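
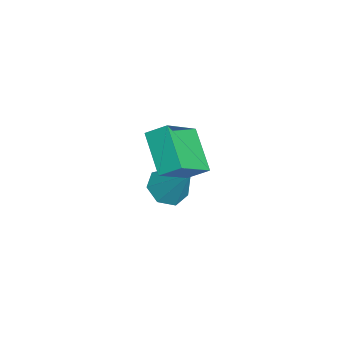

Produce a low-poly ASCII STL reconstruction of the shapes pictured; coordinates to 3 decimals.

solid 
facet normal -0.775 -0.221 0.592
outer loop
vertex 1.222 0.777 4.51
vertex -0.067 1.907 3.246
vertex 1.037 -0.049 3.959
endloop
endfacet
facet normal 0.605 -0.531 0.593
outer loop
vertex 2.587 0.393 2.774
vertex 1.222 0.777 4.51
vertex 1.037 -0.049 3.959
endloop
endfacet
facet normal -0.775 -0.221 0.592
outer loop
vertex 1.037 -0.049 3.959
vertex -0.067 1.907 3.246
vertex -0.252 1.081 2.695
endloop
endfacet
facet normal -0.183 -0.818 -0.545
outer loop
vertex -0.252 1.081 2.695
vertex 2.587 0.393 2.774
vertex 1.037 -0.049 3.959
endloop
endfacet
facet normal 0.183 0.818 0.545
outer loop
vertex 1.222 0.777 4.51
vertex 1.483 2.349 2.061
vertex -0.067 1.907 3.246
endloop
endfacet
facet normal 0.605 -0.531 0.593
outer loop
vertex 2.772 1.219 3.325
vertex 1.222 0.777 4.51
vertex 2.587 0.393 2.774
endloop
endfacet
facet normal 0.183 0.818 0.545
outer loop
vertex 2.772 1.219 3.325
vertex 1.483 2.349 2.061
vertex 1.222 0.777 4.51
endloop
endfacet
facet normal -0.605 0.531 -0.593
outer loop
vertex -0.067 1.907 3.246
vertex 1.483 2.349 2.061
vertex -0.252 1.081 2.695
endloop
endfacet
facet normal -0.183 -0.818 -0.545
outer loop
vertex 1.298 1.523 1.51
vertex 2.587 0.393 2.774
vertex -0.252 1.081 2.695
endloop
endfacet
facet normal -0.605 0.531 -0.593
outer loop
vertex -0.252 1.081 2.695
vertex 1.483 2.349 2.061
vertex 1.298 1.523 1.51
endloop
endfacet
facet normal 0.775 0.221 -0.592
outer loop
vertex 1.298 1.523 1.51
vertex 2.772 1.219 3.325
vertex 2.587 0.393 2.774
endloop
endfacet
facet normal 0.775 0.221 -0.592
outer loop
vertex 1.483 2.349 2.061
vertex 2.772 1.219 3.325
vertex 1.298 1.523 1.51
endloop
endfacet
facet normal -0.467 -0.422 -0.777
outer loop
vertex -0.674 1.19 -1.841
vertex -1.357 0.908 -1.277
vertex -1.289 1.705 -1.751
endloop
endfacet
facet normal 0.594 0.757 -0.271
outer loop
vertex -0.674 1.19 -1.841
vertex -1.289 1.705 -1.751
vertex -0.423 1.752 0.277
endloop
endfacet
facet normal -0.467 -0.422 -0.777
outer loop
vertex -1.289 1.705 -1.751
vertex -1.357 0.908 -1.277
vertex -1.955 1.62 -1.304
endloop
endfacet
facet normal -0.111 0.994 0.024
outer loop
vertex -1.289 1.705 -1.751
vertex -1.955 1.62 -1.304
vertex -0.423 1.752 0.277
endloop
endfacet
facet normal -0.467 -0.422 -0.777
outer loop
vertex -1.955 1.62 -1.304
vertex -1.357 0.908 -1.277
vertex -2.171 0.998 -0.836
endloop
endfacet
facet normal -0.597 0.604 0.528
outer loop
vertex -1.955 1.62 -1.304
vertex -2.171 0.998 -0.836
vertex -0.423 1.752 0.277
endloop
endfacet
facet normal -0.468 -0.422 -0.777
outer loop
vertex -2.171 0.998 -0.836
vertex -1.357 0.908 -1.277
vertex -1.774 0.309 -0.701
endloop
endfacet
facet normal -0.497 -0.118 0.860
outer loop
vertex -2.171 0.998 -0.836
vertex -1.774 0.309 -0.701
vertex -0.423 1.752 0.277
endloop
endfacet
facet normal -0.467 -0.422 -0.777
outer loop
vertex -1.774 0.309 -0.701
vertex -1.357 0.908 -1.277
vertex -1.063 0.071 -0.999
endloop
endfacet
facet normal 0.113 -0.628 0.770
outer loop
vertex -1.774 0.309 -0.701
vertex -1.063 0.071 -0.999
vertex -0.423 1.752 0.277
endloop
endfacet
facet normal -0.468 -0.422 -0.776
outer loop
vertex -1.063 0.071 -0.999
vertex -1.357 0.908 -1.277
vertex -0.574 0.463 -1.507
endloop
endfacet
facet normal 0.774 -0.542 0.326
outer loop
vertex -1.063 0.071 -0.999
vertex -0.574 0.463 -1.507
vertex -0.423 1.752 0.277
endloop
endfacet
facet normal -0.468 -0.421 -0.777
outer loop
vertex -0.574 0.463 -1.507
vertex -1.357 0.908 -1.277
vertex -0.674 1.19 -1.841
endloop
endfacet
facet normal 0.988 0.073 -0.136
outer loop
vertex -0.574 0.463 -1.507
vertex -0.674 1.19 -1.841
vertex -0.423 1.752 0.277
endloop
endfacet

endsolid


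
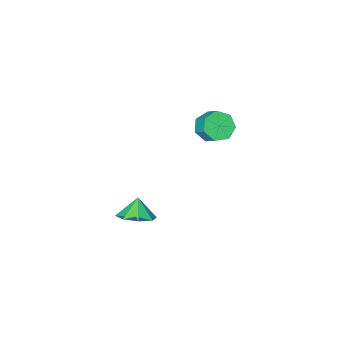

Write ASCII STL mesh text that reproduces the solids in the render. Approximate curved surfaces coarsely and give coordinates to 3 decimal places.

solid 
facet normal -0.089 -0.769 -0.633
outer loop
vertex -2.59 0.621 2.001
vertex -3.141 1.158 1.426
vertex -2.186 1.056 1.416
endloop
endfacet
facet normal 0.870 -0.369 0.327
outer loop
vertex -2.59 0.621 2.001
vertex -2.186 1.056 1.416
vertex -2.488 1.506 2.729
endloop
endfacet
facet normal 0.870 -0.369 0.327
outer loop
vertex -2.488 1.506 2.729
vertex -2.186 1.056 1.416
vertex -2.084 1.941 2.144
endloop
endfacet
facet normal 0.088 0.769 0.633
outer loop
vertex -2.488 1.506 2.729
vertex -2.084 1.941 2.144
vertex -3.039 2.042 2.154
endloop
endfacet
facet normal -0.089 -0.769 -0.633
outer loop
vertex -2.186 1.056 1.416
vertex -3.141 1.158 1.426
vertex -2.502 1.567 0.839
endloop
endfacet
facet normal 0.921 0.179 -0.346
outer loop
vertex -2.186 1.056 1.416
vertex -2.502 1.567 0.839
vertex -2.084 1.941 2.144
endloop
endfacet
facet normal 0.921 0.178 -0.346
outer loop
vertex -2.084 1.941 2.144
vertex -2.502 1.567 0.839
vertex -2.4 2.452 1.566
endloop
endfacet
facet normal 0.088 0.770 0.632
outer loop
vertex -2.084 1.941 2.144
vertex -2.4 2.452 1.566
vertex -3.039 2.042 2.154
endloop
endfacet
facet normal -0.089 -0.769 -0.633
outer loop
vertex -2.502 1.567 0.839
vertex -3.141 1.158 1.426
vertex -3.298 1.77 0.704
endloop
endfacet
facet normal 0.279 0.590 -0.758
outer loop
vertex -2.502 1.567 0.839
vertex -3.298 1.77 0.704
vertex -2.4 2.452 1.566
endloop
endfacet
facet normal 0.279 0.590 -0.758
outer loop
vertex -2.4 2.452 1.566
vertex -3.298 1.77 0.704
vertex -3.196 2.655 1.431
endloop
endfacet
facet normal 0.089 0.769 0.633
outer loop
vertex -2.4 2.452 1.566
vertex -3.196 2.655 1.431
vertex -3.039 2.042 2.154
endloop
endfacet
facet normal -0.089 -0.769 -0.633
outer loop
vertex -3.298 1.77 0.704
vertex -3.141 1.158 1.426
vertex -3.976 1.512 1.113
endloop
endfacet
facet normal -0.574 0.558 -0.599
outer loop
vertex -3.298 1.77 0.704
vertex -3.976 1.512 1.113
vertex -3.196 2.655 1.431
endloop
endfacet
facet normal -0.574 0.558 -0.598
outer loop
vertex -3.196 2.655 1.431
vertex -3.976 1.512 1.113
vertex -3.874 2.396 1.84
endloop
endfacet
facet normal 0.088 0.769 0.633
outer loop
vertex -3.196 2.655 1.431
vertex -3.874 2.396 1.84
vertex -3.039 2.042 2.154
endloop
endfacet
facet normal -0.089 -0.769 -0.633
outer loop
vertex -3.976 1.512 1.113
vertex -3.141 1.158 1.426
vertex -4.026 0.987 1.758
endloop
endfacet
facet normal -0.994 0.107 0.010
outer loop
vertex -3.976 1.512 1.113
vertex -4.026 0.987 1.758
vertex -3.874 2.396 1.84
endloop
endfacet
facet normal -0.994 0.107 0.010
outer loop
vertex -3.874 2.396 1.84
vertex -4.026 0.987 1.758
vertex -3.924 1.872 2.485
endloop
endfacet
facet normal 0.089 0.770 0.632
outer loop
vertex -3.874 2.396 1.84
vertex -3.924 1.872 2.485
vertex -3.039 2.042 2.154
endloop
endfacet
facet normal -0.089 -0.769 -0.633
outer loop
vertex -4.026 0.987 1.758
vertex -3.141 1.158 1.426
vertex -3.409 0.591 2.153
endloop
endfacet
facet normal -0.666 -0.426 0.612
outer loop
vertex -4.026 0.987 1.758
vertex -3.409 0.591 2.153
vertex -3.924 1.872 2.485
endloop
endfacet
facet normal -0.667 -0.426 0.611
outer loop
vertex -3.924 1.872 2.485
vertex -3.409 0.591 2.153
vertex -3.307 1.475 2.881
endloop
endfacet
facet normal 0.089 0.769 0.633
outer loop
vertex -3.924 1.872 2.485
vertex -3.307 1.475 2.881
vertex -3.039 2.042 2.154
endloop
endfacet
facet normal -0.089 -0.769 -0.633
outer loop
vertex -3.409 0.591 2.153
vertex -3.141 1.158 1.426
vertex -2.59 0.621 2.001
endloop
endfacet
facet normal 0.163 -0.638 0.752
outer loop
vertex -3.409 0.591 2.153
vertex -2.59 0.621 2.001
vertex -3.307 1.475 2.881
endloop
endfacet
facet normal 0.164 -0.638 0.753
outer loop
vertex -3.307 1.475 2.881
vertex -2.59 0.621 2.001
vertex -2.488 1.506 2.729
endloop
endfacet
facet normal 0.088 0.769 0.633
outer loop
vertex -3.307 1.475 2.881
vertex -2.488 1.506 2.729
vertex -3.039 2.042 2.154
endloop
endfacet
facet normal 0.377 0.338 -0.863
outer loop
vertex 4.614 3.836 0.129
vertex 3.68 3.667 -0.345
vertex 4.124 4.482 0.168
endloop
endfacet
facet normal 0.297 0.169 0.940
outer loop
vertex 4.614 3.836 0.129
vertex 4.124 4.482 0.168
vertex 3.24 3.273 0.665
endloop
endfacet
facet normal 0.378 0.337 -0.862
outer loop
vertex 4.124 4.482 0.168
vertex 3.68 3.667 -0.345
vertex 3.375 4.651 -0.094
endloop
endfacet
facet normal -0.188 0.488 0.852
outer loop
vertex 4.124 4.482 0.168
vertex 3.375 4.651 -0.094
vertex 3.24 3.273 0.665
endloop
endfacet
facet normal 0.377 0.337 -0.863
outer loop
vertex 3.375 4.651 -0.094
vertex 3.68 3.667 -0.345
vertex 2.805 4.243 -0.502
endloop
endfacet
facet normal -0.705 0.394 0.590
outer loop
vertex 3.375 4.651 -0.094
vertex 2.805 4.243 -0.502
vertex 3.24 3.273 0.665
endloop
endfacet
facet normal 0.377 0.337 -0.863
outer loop
vertex 2.805 4.243 -0.502
vertex 3.68 3.667 -0.345
vertex 2.747 3.498 -0.818
endloop
endfacet
facet normal -0.950 -0.056 0.307
outer loop
vertex 2.805 4.243 -0.502
vertex 2.747 3.498 -0.818
vertex 3.24 3.273 0.665
endloop
endfacet
facet normal 0.376 0.337 -0.863
outer loop
vertex 2.747 3.498 -0.818
vertex 3.68 3.667 -0.345
vertex 3.236 2.852 -0.857
endloop
endfacet
facet normal -0.781 -0.601 0.168
outer loop
vertex 2.747 3.498 -0.818
vertex 3.236 2.852 -0.857
vertex 3.24 3.273 0.665
endloop
endfacet
facet normal 0.376 0.337 -0.863
outer loop
vertex 3.236 2.852 -0.857
vertex 3.68 3.667 -0.345
vertex 3.986 2.684 -0.596
endloop
endfacet
facet normal -0.295 -0.921 0.255
outer loop
vertex 3.236 2.852 -0.857
vertex 3.986 2.684 -0.596
vertex 3.24 3.273 0.665
endloop
endfacet
facet normal 0.377 0.338 -0.863
outer loop
vertex 3.986 2.684 -0.596
vertex 3.68 3.667 -0.345
vertex 4.556 3.091 -0.188
endloop
endfacet
facet normal 0.221 -0.827 0.517
outer loop
vertex 3.986 2.684 -0.596
vertex 4.556 3.091 -0.188
vertex 3.24 3.273 0.665
endloop
endfacet
facet normal 0.377 0.338 -0.863
outer loop
vertex 4.556 3.091 -0.188
vertex 3.68 3.667 -0.345
vertex 4.614 3.836 0.129
endloop
endfacet
facet normal 0.467 -0.377 0.800
outer loop
vertex 4.556 3.091 -0.188
vertex 4.614 3.836 0.129
vertex 3.24 3.273 0.665
endloop
endfacet

endsolid


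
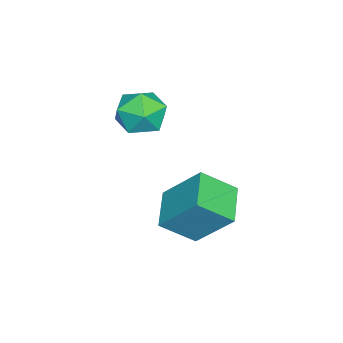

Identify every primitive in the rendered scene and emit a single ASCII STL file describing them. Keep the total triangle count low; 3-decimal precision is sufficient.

solid 
facet normal -0.689 0.698 0.194
outer loop
vertex -3.872 2.165 3.46
vertex -4.053 1.793 4.156
vertex -3.479 2.364 4.139
endloop
endfacet
facet normal -0.154 0.969 -0.195
outer loop
vertex -3.872 2.165 3.46
vertex -3.479 2.364 4.139
vertex -3.072 2.289 3.443
endloop
endfacet
facet normal -0.109 0.591 -0.799
outer loop
vertex -3.872 2.165 3.46
vertex -3.072 2.289 3.443
vertex -3.394 1.672 3.03
endloop
endfacet
facet normal -0.614 0.089 -0.785
outer loop
vertex -3.872 2.165 3.46
vertex -3.394 1.672 3.03
vertex -4.001 1.366 3.47
endloop
endfacet
facet normal -0.973 0.155 -0.170
outer loop
vertex -3.872 2.165 3.46
vertex -4.001 1.366 3.47
vertex -4.053 1.793 4.156
endloop
endfacet
facet normal 0.452 0.876 0.170
outer loop
vertex -3.072 2.289 3.443
vertex -3.479 2.364 4.139
vertex -2.759 1.994 4.13
endloop
endfacet
facet normal -0.413 0.439 0.798
outer loop
vertex -3.479 2.364 4.139
vertex -4.053 1.793 4.156
vertex -3.366 1.688 4.57
endloop
endfacet
facet normal -0.873 -0.441 0.208
outer loop
vertex -4.053 1.793 4.156
vertex -4.001 1.366 3.47
vertex -3.688 1.071 4.157
endloop
endfacet
facet normal -0.292 -0.548 -0.784
outer loop
vertex -4.001 1.366 3.47
vertex -3.394 1.672 3.03
vertex -3.281 0.996 3.461
endloop
endfacet
facet normal 0.527 0.265 -0.807
outer loop
vertex -3.394 1.672 3.03
vertex -3.072 2.289 3.443
vertex -2.707 1.567 3.444
endloop
endfacet
facet normal 0.614 -0.089 0.785
outer loop
vertex -2.888 1.195 4.14
vertex -2.759 1.994 4.13
vertex -3.366 1.688 4.57
endloop
endfacet
facet normal 0.109 -0.591 0.799
outer loop
vertex -2.888 1.195 4.14
vertex -3.366 1.688 4.57
vertex -3.688 1.071 4.157
endloop
endfacet
facet normal 0.154 -0.969 0.195
outer loop
vertex -2.888 1.195 4.14
vertex -3.688 1.071 4.157
vertex -3.281 0.996 3.461
endloop
endfacet
facet normal 0.689 -0.698 -0.194
outer loop
vertex -2.888 1.195 4.14
vertex -3.281 0.996 3.461
vertex -2.707 1.567 3.444
endloop
endfacet
facet normal 0.973 -0.155 0.170
outer loop
vertex -2.888 1.195 4.14
vertex -2.707 1.567 3.444
vertex -2.759 1.994 4.13
endloop
endfacet
facet normal 0.292 0.548 0.784
outer loop
vertex -3.366 1.688 4.57
vertex -2.759 1.994 4.13
vertex -3.479 2.364 4.139
endloop
endfacet
facet normal -0.527 -0.265 0.807
outer loop
vertex -3.688 1.071 4.157
vertex -3.366 1.688 4.57
vertex -4.053 1.793 4.156
endloop
endfacet
facet normal -0.452 -0.876 -0.170
outer loop
vertex -3.281 0.996 3.461
vertex -3.688 1.071 4.157
vertex -4.001 1.366 3.47
endloop
endfacet
facet normal 0.413 -0.439 -0.798
outer loop
vertex -2.707 1.567 3.444
vertex -3.281 0.996 3.461
vertex -3.394 1.672 3.03
endloop
endfacet
facet normal 0.873 0.441 -0.208
outer loop
vertex -2.759 1.994 4.13
vertex -2.707 1.567 3.444
vertex -3.072 2.289 3.443
endloop
endfacet
facet normal -0.938 -0.212 0.274
outer loop
vertex -2.645 2.525 1.302
vertex -2.539 3.592 2.49
vertex -3.064 3.404 0.55
endloop
endfacet
facet normal -0.066 -0.667 -0.743
outer loop
vertex -1.901 3.668 0.21
vertex -2.645 2.525 1.302
vertex -3.064 3.404 0.55
endloop
endfacet
facet normal -0.938 -0.212 0.274
outer loop
vertex -3.064 3.404 0.55
vertex -2.539 3.592 2.49
vertex -2.958 4.471 1.738
endloop
endfacet
facet normal -0.341 0.714 -0.611
outer loop
vertex -2.958 4.471 1.738
vertex -1.901 3.668 0.21
vertex -3.064 3.404 0.55
endloop
endfacet
facet normal 0.341 -0.714 0.611
outer loop
vertex -2.645 2.525 1.302
vertex -1.376 3.856 2.15
vertex -2.539 3.592 2.49
endloop
endfacet
facet normal -0.066 -0.667 -0.743
outer loop
vertex -1.482 2.789 0.962
vertex -2.645 2.525 1.302
vertex -1.901 3.668 0.21
endloop
endfacet
facet normal 0.341 -0.714 0.611
outer loop
vertex -1.482 2.789 0.962
vertex -1.376 3.856 2.15
vertex -2.645 2.525 1.302
endloop
endfacet
facet normal 0.066 0.667 0.743
outer loop
vertex -2.539 3.592 2.49
vertex -1.376 3.856 2.15
vertex -2.958 4.471 1.738
endloop
endfacet
facet normal -0.341 0.714 -0.611
outer loop
vertex -1.795 4.735 1.398
vertex -1.901 3.668 0.21
vertex -2.958 4.471 1.738
endloop
endfacet
facet normal 0.066 0.667 0.743
outer loop
vertex -2.958 4.471 1.738
vertex -1.376 3.856 2.15
vertex -1.795 4.735 1.398
endloop
endfacet
facet normal 0.938 0.212 -0.274
outer loop
vertex -1.795 4.735 1.398
vertex -1.482 2.789 0.962
vertex -1.901 3.668 0.21
endloop
endfacet
facet normal 0.938 0.212 -0.274
outer loop
vertex -1.376 3.856 2.15
vertex -1.482 2.789 0.962
vertex -1.795 4.735 1.398
endloop
endfacet

endsolid


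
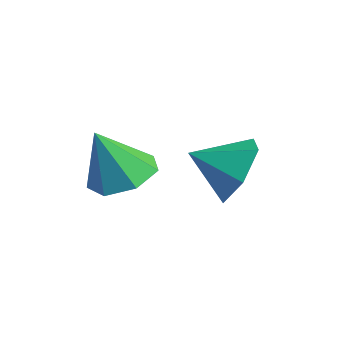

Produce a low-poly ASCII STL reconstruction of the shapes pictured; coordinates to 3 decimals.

solid 
facet normal 0.007 0.421 -0.907
outer loop
vertex -1.896 -1.952 2.431
vertex -2.495 -2.572 2.139
vertex -2.657 -1.759 2.515
endloop
endfacet
facet normal 0.235 0.588 0.774
outer loop
vertex -1.896 -1.952 2.431
vertex -2.657 -1.759 2.515
vertex -2.505 -3.248 3.601
endloop
endfacet
facet normal 0.007 0.421 -0.907
outer loop
vertex -2.657 -1.759 2.515
vertex -2.495 -2.572 2.139
vertex -3.296 -2.178 2.316
endloop
endfacet
facet normal -0.527 0.465 0.712
outer loop
vertex -2.657 -1.759 2.515
vertex -3.296 -2.178 2.316
vertex -2.505 -3.248 3.601
endloop
endfacet
facet normal 0.006 0.420 -0.907
outer loop
vertex -3.296 -2.178 2.316
vertex -2.495 -2.572 2.139
vertex -3.331 -2.894 1.984
endloop
endfacet
facet normal -0.893 -0.152 0.423
outer loop
vertex -3.296 -2.178 2.316
vertex -3.331 -2.894 1.984
vertex -2.505 -3.248 3.601
endloop
endfacet
facet normal 0.007 0.419 -0.908
outer loop
vertex -3.331 -2.894 1.984
vertex -2.495 -2.572 2.139
vertex -2.737 -3.367 1.77
endloop
endfacet
facet normal -0.590 -0.798 0.127
outer loop
vertex -3.331 -2.894 1.984
vertex -2.737 -3.367 1.77
vertex -2.505 -3.248 3.601
endloop
endfacet
facet normal 0.006 0.419 -0.908
outer loop
vertex -2.737 -3.367 1.77
vertex -2.495 -2.572 2.139
vertex -1.96 -3.242 1.833
endloop
endfacet
facet normal 0.155 -0.987 0.044
outer loop
vertex -2.737 -3.367 1.77
vertex -1.96 -3.242 1.833
vertex -2.505 -3.248 3.601
endloop
endfacet
facet normal 0.008 0.420 -0.907
outer loop
vertex -1.96 -3.242 1.833
vertex -2.495 -2.572 2.139
vertex -1.586 -2.612 2.128
endloop
endfacet
facet normal 0.782 -0.576 0.239
outer loop
vertex -1.96 -3.242 1.833
vertex -1.586 -2.612 2.128
vertex -2.505 -3.248 3.601
endloop
endfacet
facet normal 0.008 0.420 -0.907
outer loop
vertex -1.586 -2.612 2.128
vertex -2.495 -2.572 2.139
vertex -1.896 -1.952 2.431
endloop
endfacet
facet normal 0.817 0.125 0.563
outer loop
vertex -1.586 -2.612 2.128
vertex -1.896 -1.952 2.431
vertex -2.505 -3.248 3.601
endloop
endfacet
facet normal 0.343 0.826 -0.447
outer loop
vertex -0.101 -1.169 2.073
vertex -0.527 -0.608 2.783
vertex 0.411 -0.934 2.9
endloop
endfacet
facet normal 0.449 -0.893 -0.024
outer loop
vertex -0.101 -1.169 2.073
vertex 0.411 -0.934 2.9
vertex -0.953 -1.632 3.337
endloop
endfacet
facet normal 0.343 0.826 -0.447
outer loop
vertex 0.411 -0.934 2.9
vertex -0.527 -0.608 2.783
vertex -0.015 -0.373 3.61
endloop
endfacet
facet normal 0.490 -0.517 0.702
outer loop
vertex 0.411 -0.934 2.9
vertex -0.015 -0.373 3.61
vertex -0.953 -1.632 3.337
endloop
endfacet
facet normal 0.343 0.826 -0.447
outer loop
vertex -0.015 -0.373 3.61
vertex -0.527 -0.608 2.783
vertex -0.953 -0.047 3.493
endloop
endfacet
facet normal -0.156 -0.097 0.983
outer loop
vertex -0.015 -0.373 3.61
vertex -0.953 -0.047 3.493
vertex -0.953 -1.632 3.337
endloop
endfacet
facet normal 0.344 0.826 -0.447
outer loop
vertex -0.953 -0.047 3.493
vertex -0.527 -0.608 2.783
vertex -1.465 -0.281 2.666
endloop
endfacet
facet normal -0.842 -0.053 0.536
outer loop
vertex -0.953 -0.047 3.493
vertex -1.465 -0.281 2.666
vertex -0.953 -1.632 3.337
endloop
endfacet
facet normal 0.344 0.826 -0.447
outer loop
vertex -1.465 -0.281 2.666
vertex -0.527 -0.608 2.783
vertex -1.039 -0.842 1.956
endloop
endfacet
facet normal -0.883 -0.429 -0.191
outer loop
vertex -1.465 -0.281 2.666
vertex -1.039 -0.842 1.956
vertex -0.953 -1.632 3.337
endloop
endfacet
facet normal 0.344 0.826 -0.447
outer loop
vertex -1.039 -0.842 1.956
vertex -0.527 -0.608 2.783
vertex -0.101 -1.169 2.073
endloop
endfacet
facet normal -0.237 -0.849 -0.471
outer loop
vertex -1.039 -0.842 1.956
vertex -0.101 -1.169 2.073
vertex -0.953 -1.632 3.337
endloop
endfacet

endsolid


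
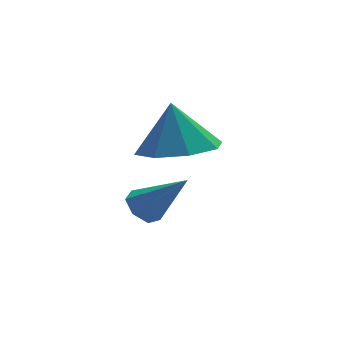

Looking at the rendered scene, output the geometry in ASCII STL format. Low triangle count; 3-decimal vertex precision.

solid 
facet normal 0.049 -0.288 -0.956
outer loop
vertex -0.477 2.346 -0.383
vertex -1.555 2.366 -0.444
vertex -0.767 3.083 -0.62
endloop
endfacet
facet normal 0.735 0.452 0.505
outer loop
vertex -0.477 2.346 -0.383
vertex -0.767 3.083 -0.62
vertex -1.625 2.774 0.904
endloop
endfacet
facet normal 0.049 -0.288 -0.956
outer loop
vertex -0.767 3.083 -0.62
vertex -1.555 2.366 -0.444
vertex -1.518 3.4 -0.754
endloop
endfacet
facet normal 0.310 0.883 0.353
outer loop
vertex -0.767 3.083 -0.62
vertex -1.518 3.4 -0.754
vertex -1.625 2.774 0.904
endloop
endfacet
facet normal 0.049 -0.288 -0.956
outer loop
vertex -1.518 3.4 -0.754
vertex -1.555 2.366 -0.444
vertex -2.291 3.112 -0.707
endloop
endfacet
facet normal -0.314 0.895 0.318
outer loop
vertex -1.518 3.4 -0.754
vertex -2.291 3.112 -0.707
vertex -1.625 2.774 0.904
endloop
endfacet
facet normal 0.049 -0.288 -0.956
outer loop
vertex -2.291 3.112 -0.707
vertex -1.555 2.366 -0.444
vertex -2.633 2.387 -0.506
endloop
endfacet
facet normal -0.771 0.480 0.419
outer loop
vertex -2.291 3.112 -0.707
vertex -2.633 2.387 -0.506
vertex -1.625 2.774 0.904
endloop
endfacet
facet normal 0.049 -0.289 -0.956
outer loop
vertex -2.633 2.387 -0.506
vertex -1.555 2.366 -0.444
vertex -2.344 1.65 -0.268
endloop
endfacet
facet normal -0.792 -0.117 0.599
outer loop
vertex -2.633 2.387 -0.506
vertex -2.344 1.65 -0.268
vertex -1.625 2.774 0.904
endloop
endfacet
facet normal 0.049 -0.289 -0.956
outer loop
vertex -2.344 1.65 -0.268
vertex -1.555 2.366 -0.444
vertex -1.593 1.333 -0.134
endloop
endfacet
facet normal -0.366 -0.549 0.751
outer loop
vertex -2.344 1.65 -0.268
vertex -1.593 1.333 -0.134
vertex -1.625 2.774 0.904
endloop
endfacet
facet normal 0.049 -0.289 -0.956
outer loop
vertex -1.593 1.333 -0.134
vertex -1.555 2.366 -0.444
vertex -0.82 1.621 -0.181
endloop
endfacet
facet normal 0.257 -0.561 0.787
outer loop
vertex -1.593 1.333 -0.134
vertex -0.82 1.621 -0.181
vertex -1.625 2.774 0.904
endloop
endfacet
facet normal 0.049 -0.289 -0.956
outer loop
vertex -0.82 1.621 -0.181
vertex -1.555 2.366 -0.444
vertex -0.477 2.346 -0.383
endloop
endfacet
facet normal 0.713 -0.147 0.685
outer loop
vertex -0.82 1.621 -0.181
vertex -0.477 2.346 -0.383
vertex -1.625 2.774 0.904
endloop
endfacet
facet normal -0.568 0.407 -0.715
outer loop
vertex -1.801 3.2 -2.92
vertex -2.27 2.949 -2.69
vertex -2.045 3.471 -2.572
endloop
endfacet
facet normal 0.808 0.578 0.116
outer loop
vertex -1.801 3.2 -2.92
vertex -2.045 3.471 -2.572
vertex -1.35 2.291 -1.53
endloop
endfacet
facet normal -0.568 0.407 -0.715
outer loop
vertex -2.045 3.471 -2.572
vertex -2.27 2.949 -2.69
vertex -2.459 3.348 -2.313
endloop
endfacet
facet normal 0.207 0.713 0.670
outer loop
vertex -2.045 3.471 -2.572
vertex -2.459 3.348 -2.313
vertex -1.35 2.291 -1.53
endloop
endfacet
facet normal -0.569 0.406 -0.715
outer loop
vertex -2.459 3.348 -2.313
vertex -2.27 2.949 -2.69
vertex -2.73 2.926 -2.337
endloop
endfacet
facet normal -0.416 0.217 0.883
outer loop
vertex -2.459 3.348 -2.313
vertex -2.73 2.926 -2.337
vertex -1.35 2.291 -1.53
endloop
endfacet
facet normal -0.569 0.408 -0.714
outer loop
vertex -2.73 2.926 -2.337
vertex -2.27 2.949 -2.69
vertex -2.656 2.521 -2.627
endloop
endfacet
facet normal -0.596 -0.537 0.597
outer loop
vertex -2.73 2.926 -2.337
vertex -2.656 2.521 -2.627
vertex -1.35 2.291 -1.53
endloop
endfacet
facet normal -0.568 0.407 -0.716
outer loop
vertex -2.656 2.521 -2.627
vertex -2.27 2.949 -2.69
vertex -2.291 2.439 -2.963
endloop
endfacet
facet normal -0.195 -0.980 0.027
outer loop
vertex -2.656 2.521 -2.627
vertex -2.291 2.439 -2.963
vertex -1.35 2.291 -1.53
endloop
endfacet
facet normal -0.568 0.406 -0.716
outer loop
vertex -2.291 2.439 -2.963
vertex -2.27 2.949 -2.69
vertex -1.91 2.741 -3.094
endloop
endfacet
facet normal 0.482 -0.781 -0.397
outer loop
vertex -2.291 2.439 -2.963
vertex -1.91 2.741 -3.094
vertex -1.35 2.291 -1.53
endloop
endfacet
facet normal -0.568 0.406 -0.716
outer loop
vertex -1.91 2.741 -3.094
vertex -2.27 2.949 -2.69
vertex -1.801 3.2 -2.92
endloop
endfacet
facet normal 0.930 -0.085 -0.358
outer loop
vertex -1.91 2.741 -3.094
vertex -1.801 3.2 -2.92
vertex -1.35 2.291 -1.53
endloop
endfacet

endsolid


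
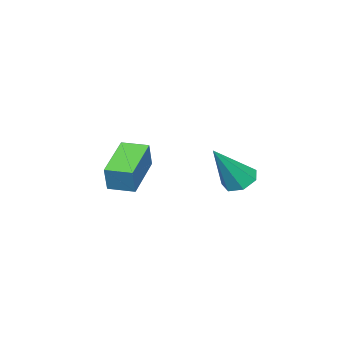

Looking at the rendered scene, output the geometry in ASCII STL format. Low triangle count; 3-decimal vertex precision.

solid 
facet normal -0.898 -0.284 0.336
outer loop
vertex -4.087 -2.197 0.831
vertex -4.337 -1.426 0.815
vertex -4.36 -2.302 0.012
endloop
endfacet
facet normal 0.307 -0.951 0.020
outer loop
vertex -3.003 -1.874 -0.495
vertex -4.087 -2.197 0.831
vertex -4.36 -2.302 0.012
endloop
endfacet
facet normal -0.899 -0.283 0.335
outer loop
vertex -4.36 -2.302 0.012
vertex -4.337 -1.426 0.815
vertex -4.609 -1.532 -0.005
endloop
endfacet
facet normal -0.313 -0.122 -0.942
outer loop
vertex -4.609 -1.532 -0.005
vertex -3.003 -1.874 -0.495
vertex -4.36 -2.302 0.012
endloop
endfacet
facet normal 0.314 0.121 0.942
outer loop
vertex -4.087 -2.197 0.831
vertex -2.98 -0.998 0.308
vertex -4.337 -1.426 0.815
endloop
endfacet
facet normal 0.309 -0.951 0.021
outer loop
vertex -2.731 -1.768 0.325
vertex -4.087 -2.197 0.831
vertex -3.003 -1.874 -0.495
endloop
endfacet
facet normal 0.313 0.122 0.942
outer loop
vertex -2.731 -1.768 0.325
vertex -2.98 -0.998 0.308
vertex -4.087 -2.197 0.831
endloop
endfacet
facet normal -0.308 0.951 -0.021
outer loop
vertex -4.337 -1.426 0.815
vertex -2.98 -0.998 0.308
vertex -4.609 -1.532 -0.005
endloop
endfacet
facet normal -0.313 -0.121 -0.942
outer loop
vertex -3.253 -1.103 -0.511
vertex -3.003 -1.874 -0.495
vertex -4.609 -1.532 -0.005
endloop
endfacet
facet normal -0.308 0.951 -0.019
outer loop
vertex -4.609 -1.532 -0.005
vertex -2.98 -0.998 0.308
vertex -3.253 -1.103 -0.511
endloop
endfacet
facet normal 0.898 0.284 -0.335
outer loop
vertex -3.253 -1.103 -0.511
vertex -2.731 -1.768 0.325
vertex -3.003 -1.874 -0.495
endloop
endfacet
facet normal 0.898 0.283 -0.336
outer loop
vertex -2.98 -0.998 0.308
vertex -2.731 -1.768 0.325
vertex -3.253 -1.103 -0.511
endloop
endfacet
facet normal -0.543 0.197 -0.817
outer loop
vertex -3.787 2.02 0.151
vertex -4.158 1.661 0.311
vertex -4.132 2.189 0.421
endloop
endfacet
facet normal 0.551 0.811 0.197
outer loop
vertex -3.787 2.02 0.151
vertex -4.132 2.189 0.421
vertex -3.322 1.359 1.569
endloop
endfacet
facet normal -0.542 0.197 -0.817
outer loop
vertex -4.132 2.189 0.421
vertex -4.158 1.661 0.311
vertex -4.495 1.961 0.607
endloop
endfacet
facet normal -0.142 0.752 0.644
outer loop
vertex -4.132 2.189 0.421
vertex -4.495 1.961 0.607
vertex -3.322 1.359 1.569
endloop
endfacet
facet normal -0.543 0.196 -0.817
outer loop
vertex -4.495 1.961 0.607
vertex -4.158 1.661 0.311
vertex -4.605 1.506 0.571
endloop
endfacet
facet normal -0.606 0.084 0.791
outer loop
vertex -4.495 1.961 0.607
vertex -4.605 1.506 0.571
vertex -3.322 1.359 1.569
endloop
endfacet
facet normal -0.543 0.196 -0.816
outer loop
vertex -4.605 1.506 0.571
vertex -4.158 1.661 0.311
vertex -4.378 1.169 0.339
endloop
endfacet
facet normal -0.490 -0.694 0.528
outer loop
vertex -4.605 1.506 0.571
vertex -4.378 1.169 0.339
vertex -3.322 1.359 1.569
endloop
endfacet
facet normal -0.542 0.196 -0.817
outer loop
vertex -4.378 1.169 0.339
vertex -4.158 1.661 0.311
vertex -3.985 1.202 0.086
endloop
endfacet
facet normal 0.117 -0.992 0.053
outer loop
vertex -4.378 1.169 0.339
vertex -3.985 1.202 0.086
vertex -3.322 1.359 1.569
endloop
endfacet
facet normal -0.543 0.196 -0.817
outer loop
vertex -3.985 1.202 0.086
vertex -4.158 1.661 0.311
vertex -3.722 1.581 0.002
endloop
endfacet
facet normal 0.759 -0.588 -0.277
outer loop
vertex -3.985 1.202 0.086
vertex -3.722 1.581 0.002
vertex -3.322 1.359 1.569
endloop
endfacet
facet normal -0.543 0.197 -0.817
outer loop
vertex -3.722 1.581 0.002
vertex -4.158 1.661 0.311
vertex -3.787 2.02 0.151
endloop
endfacet
facet normal 0.953 0.214 -0.213
outer loop
vertex -3.722 1.581 0.002
vertex -3.787 2.02 0.151
vertex -3.322 1.359 1.569
endloop
endfacet

endsolid


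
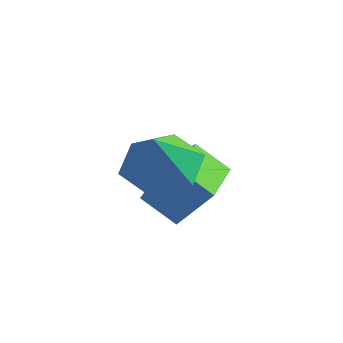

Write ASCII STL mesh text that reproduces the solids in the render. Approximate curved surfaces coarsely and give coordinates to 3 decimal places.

solid 
facet normal -0.211 0.483 -0.850
outer loop
vertex 4.555 1.965 -0.102
vertex 3.627 2.078 0.192
vertex 4.298 2.758 0.412
endloop
endfacet
facet normal 0.910 0.027 0.413
outer loop
vertex 4.555 1.965 -0.102
vertex 4.298 2.758 0.412
vertex 3.913 1.422 1.348
endloop
endfacet
facet normal -0.211 0.483 -0.850
outer loop
vertex 4.298 2.758 0.412
vertex 3.627 2.078 0.192
vertex 3.37 2.872 0.707
endloop
endfacet
facet normal 0.319 0.481 0.817
outer loop
vertex 4.298 2.758 0.412
vertex 3.37 2.872 0.707
vertex 3.913 1.422 1.348
endloop
endfacet
facet normal -0.210 0.483 -0.850
outer loop
vertex 3.37 2.872 0.707
vertex 3.627 2.078 0.192
vertex 2.699 2.192 0.486
endloop
endfacet
facet normal -0.481 0.197 0.854
outer loop
vertex 3.37 2.872 0.707
vertex 2.699 2.192 0.486
vertex 3.913 1.422 1.348
endloop
endfacet
facet normal -0.210 0.483 -0.850
outer loop
vertex 2.699 2.192 0.486
vertex 3.627 2.078 0.192
vertex 2.956 1.399 -0.028
endloop
endfacet
facet normal -0.687 -0.539 0.487
outer loop
vertex 2.699 2.192 0.486
vertex 2.956 1.399 -0.028
vertex 3.913 1.422 1.348
endloop
endfacet
facet normal -0.210 0.483 -0.850
outer loop
vertex 2.956 1.399 -0.028
vertex 3.627 2.078 0.192
vertex 3.884 1.285 -0.322
endloop
endfacet
facet normal -0.096 -0.992 0.083
outer loop
vertex 2.956 1.399 -0.028
vertex 3.884 1.285 -0.322
vertex 3.913 1.422 1.348
endloop
endfacet
facet normal -0.211 0.483 -0.850
outer loop
vertex 3.884 1.285 -0.322
vertex 3.627 2.078 0.192
vertex 4.555 1.965 -0.102
endloop
endfacet
facet normal 0.704 -0.709 0.046
outer loop
vertex 3.884 1.285 -0.322
vertex 4.555 1.965 -0.102
vertex 3.913 1.422 1.348
endloop
endfacet
facet normal -0.547 -0.341 -0.764
outer loop
vertex 2.615 2.592 -1.486
vertex 1.829 4.342 -1.704
vertex 3.434 2.872 -2.197
endloop
endfacet
facet normal 0.407 -0.906 0.112
outer loop
vertex 4.151 3.318 -1.196
vertex 2.615 2.592 -1.486
vertex 3.434 2.872 -2.197
endloop
endfacet
facet normal -0.547 -0.341 -0.764
outer loop
vertex 3.434 2.872 -2.197
vertex 1.829 4.342 -1.704
vertex 2.648 4.621 -2.415
endloop
endfacet
facet normal 0.731 0.249 -0.635
outer loop
vertex 2.648 4.621 -2.415
vertex 4.151 3.318 -1.196
vertex 3.434 2.872 -2.197
endloop
endfacet
facet normal -0.731 -0.249 0.635
outer loop
vertex 2.615 2.592 -1.486
vertex 2.546 4.788 -0.703
vertex 1.829 4.342 -1.704
endloop
endfacet
facet normal 0.407 -0.906 0.113
outer loop
vertex 3.332 3.039 -0.485
vertex 2.615 2.592 -1.486
vertex 4.151 3.318 -1.196
endloop
endfacet
facet normal -0.731 -0.249 0.635
outer loop
vertex 3.332 3.039 -0.485
vertex 2.546 4.788 -0.703
vertex 2.615 2.592 -1.486
endloop
endfacet
facet normal -0.407 0.907 -0.113
outer loop
vertex 1.829 4.342 -1.704
vertex 2.546 4.788 -0.703
vertex 2.648 4.621 -2.415
endloop
endfacet
facet normal 0.731 0.249 -0.635
outer loop
vertex 3.365 5.068 -1.414
vertex 4.151 3.318 -1.196
vertex 2.648 4.621 -2.415
endloop
endfacet
facet normal -0.408 0.906 -0.113
outer loop
vertex 2.648 4.621 -2.415
vertex 2.546 4.788 -0.703
vertex 3.365 5.068 -1.414
endloop
endfacet
facet normal 0.547 0.341 0.764
outer loop
vertex 3.365 5.068 -1.414
vertex 3.332 3.039 -0.485
vertex 4.151 3.318 -1.196
endloop
endfacet
facet normal 0.547 0.341 0.764
outer loop
vertex 2.546 4.788 -0.703
vertex 3.332 3.039 -0.485
vertex 3.365 5.068 -1.414
endloop
endfacet

endsolid


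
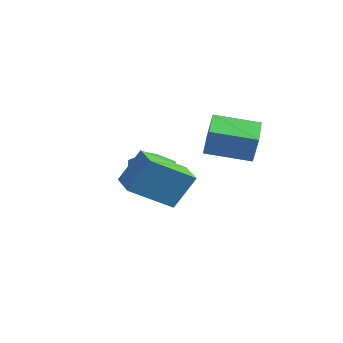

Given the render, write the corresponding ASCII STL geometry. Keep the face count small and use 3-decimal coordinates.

solid 
facet normal -0.540 0.836 0.099
outer loop
vertex 2.514 -1.38 3.795
vertex 4.079 -0.326 3.44
vertex 2.255 -1.404 2.582
endloop
endfacet
facet normal -0.815 -0.549 0.185
outer loop
vertex 3.141 -2.774 2.42
vertex 2.514 -1.38 3.795
vertex 2.255 -1.404 2.582
endloop
endfacet
facet normal -0.540 0.836 0.099
outer loop
vertex 2.255 -1.404 2.582
vertex 4.079 -0.326 3.44
vertex 3.82 -0.35 2.227
endloop
endfacet
facet normal -0.209 -0.019 -0.978
outer loop
vertex 3.82 -0.35 2.227
vertex 3.141 -2.774 2.42
vertex 2.255 -1.404 2.582
endloop
endfacet
facet normal 0.209 0.019 0.978
outer loop
vertex 2.514 -1.38 3.795
vertex 4.965 -1.696 3.278
vertex 4.079 -0.326 3.44
endloop
endfacet
facet normal -0.815 -0.549 0.185
outer loop
vertex 3.4 -2.75 3.633
vertex 2.514 -1.38 3.795
vertex 3.141 -2.774 2.42
endloop
endfacet
facet normal 0.209 0.019 0.978
outer loop
vertex 3.4 -2.75 3.633
vertex 4.965 -1.696 3.278
vertex 2.514 -1.38 3.795
endloop
endfacet
facet normal 0.815 0.549 -0.185
outer loop
vertex 4.079 -0.326 3.44
vertex 4.965 -1.696 3.278
vertex 3.82 -0.35 2.227
endloop
endfacet
facet normal -0.209 -0.019 -0.978
outer loop
vertex 4.706 -1.72 2.065
vertex 3.141 -2.774 2.42
vertex 3.82 -0.35 2.227
endloop
endfacet
facet normal 0.815 0.549 -0.185
outer loop
vertex 3.82 -0.35 2.227
vertex 4.965 -1.696 3.278
vertex 4.706 -1.72 2.065
endloop
endfacet
facet normal 0.540 -0.836 -0.099
outer loop
vertex 4.706 -1.72 2.065
vertex 3.4 -2.75 3.633
vertex 3.141 -2.774 2.42
endloop
endfacet
facet normal 0.540 -0.836 -0.099
outer loop
vertex 4.965 -1.696 3.278
vertex 3.4 -2.75 3.633
vertex 4.706 -1.72 2.065
endloop
endfacet
facet normal -0.828 0.558 -0.046
outer loop
vertex 0.108 -4.224 0.591
vertex 0.577 -3.41 2.02
vertex 1.173 -2.742 -0.602
endloop
endfacet
facet normal -0.274 -0.476 -0.836
outer loop
vertex 2.283 -3.49 -0.54
vertex 0.108 -4.224 0.591
vertex 1.173 -2.742 -0.602
endloop
endfacet
facet normal -0.828 0.558 -0.046
outer loop
vertex 1.173 -2.742 -0.602
vertex 0.577 -3.41 2.02
vertex 1.642 -1.928 0.827
endloop
endfacet
facet normal 0.488 0.680 -0.547
outer loop
vertex 1.642 -1.928 0.827
vertex 2.283 -3.49 -0.54
vertex 1.173 -2.742 -0.602
endloop
endfacet
facet normal -0.488 -0.680 0.547
outer loop
vertex 0.108 -4.224 0.591
vertex 1.687 -4.158 2.082
vertex 0.577 -3.41 2.02
endloop
endfacet
facet normal -0.274 -0.476 -0.836
outer loop
vertex 1.218 -4.972 0.653
vertex 0.108 -4.224 0.591
vertex 2.283 -3.49 -0.54
endloop
endfacet
facet normal -0.488 -0.680 0.547
outer loop
vertex 1.218 -4.972 0.653
vertex 1.687 -4.158 2.082
vertex 0.108 -4.224 0.591
endloop
endfacet
facet normal 0.274 0.476 0.836
outer loop
vertex 0.577 -3.41 2.02
vertex 1.687 -4.158 2.082
vertex 1.642 -1.928 0.827
endloop
endfacet
facet normal 0.488 0.680 -0.547
outer loop
vertex 2.752 -2.676 0.889
vertex 2.283 -3.49 -0.54
vertex 1.642 -1.928 0.827
endloop
endfacet
facet normal 0.274 0.476 0.836
outer loop
vertex 1.642 -1.928 0.827
vertex 1.687 -4.158 2.082
vertex 2.752 -2.676 0.889
endloop
endfacet
facet normal 0.828 -0.558 0.046
outer loop
vertex 2.752 -2.676 0.889
vertex 1.218 -4.972 0.653
vertex 2.283 -3.49 -0.54
endloop
endfacet
facet normal 0.828 -0.558 0.046
outer loop
vertex 1.687 -4.158 2.082
vertex 1.218 -4.972 0.653
vertex 2.752 -2.676 0.889
endloop
endfacet
facet normal 0.536 -0.019 0.844
outer loop
vertex 0.309 -0.948 0.35
vertex -0.539 -1.671 0.872
vertex 0.405 -2.172 0.262
endloop
endfacet
facet normal 0.960 0.056 0.275
outer loop
vertex 0.309 -0.948 0.35
vertex 0.405 -2.172 0.262
vertex 0.644 -1.464 -0.715
endloop
endfacet
facet normal 0.760 0.646 -0.074
outer loop
vertex 0.309 -0.948 0.35
vertex 0.644 -1.464 -0.715
vertex -0.152 -0.527 -0.71
endloop
endfacet
facet normal 0.212 0.936 0.280
outer loop
vertex 0.309 -0.948 0.35
vertex -0.152 -0.527 -0.71
vertex -0.883 -0.654 0.271
endloop
endfacet
facet normal 0.073 0.526 0.847
outer loop
vertex 0.309 -0.948 0.35
vertex -0.883 -0.654 0.271
vertex -0.539 -1.671 0.872
endloop
endfacet
facet normal 0.850 -0.503 -0.156
outer loop
vertex 0.644 -1.464 -0.715
vertex 0.405 -2.172 0.262
vertex 0.003 -2.506 -0.851
endloop
endfacet
facet normal 0.164 -0.622 0.765
outer loop
vertex 0.405 -2.172 0.262
vertex -0.539 -1.671 0.872
vertex -0.728 -2.633 0.13
endloop
endfacet
facet normal -0.583 0.258 0.770
outer loop
vertex -0.539 -1.671 0.872
vertex -0.883 -0.654 0.271
vertex -1.524 -1.696 0.135
endloop
endfacet
facet normal -0.358 0.922 -0.147
outer loop
vertex -0.883 -0.654 0.271
vertex -0.152 -0.527 -0.71
vertex -1.285 -0.988 -0.842
endloop
endfacet
facet normal 0.527 0.452 -0.720
outer loop
vertex -0.152 -0.527 -0.71
vertex 0.644 -1.464 -0.715
vertex -0.341 -1.489 -1.452
endloop
endfacet
facet normal -0.212 -0.936 -0.280
outer loop
vertex -1.189 -2.212 -0.93
vertex 0.003 -2.506 -0.851
vertex -0.728 -2.633 0.13
endloop
endfacet
facet normal -0.760 -0.646 0.074
outer loop
vertex -1.189 -2.212 -0.93
vertex -0.728 -2.633 0.13
vertex -1.524 -1.696 0.135
endloop
endfacet
facet normal -0.960 -0.056 -0.275
outer loop
vertex -1.189 -2.212 -0.93
vertex -1.524 -1.696 0.135
vertex -1.285 -0.988 -0.842
endloop
endfacet
facet normal -0.536 0.019 -0.844
outer loop
vertex -1.189 -2.212 -0.93
vertex -1.285 -0.988 -0.842
vertex -0.341 -1.489 -1.452
endloop
endfacet
facet normal -0.073 -0.526 -0.847
outer loop
vertex -1.189 -2.212 -0.93
vertex -0.341 -1.489 -1.452
vertex 0.003 -2.506 -0.851
endloop
endfacet
facet normal 0.358 -0.922 0.147
outer loop
vertex -0.728 -2.633 0.13
vertex 0.003 -2.506 -0.851
vertex 0.405 -2.172 0.262
endloop
endfacet
facet normal -0.527 -0.452 0.720
outer loop
vertex -1.524 -1.696 0.135
vertex -0.728 -2.633 0.13
vertex -0.539 -1.671 0.872
endloop
endfacet
facet normal -0.850 0.503 0.156
outer loop
vertex -1.285 -0.988 -0.842
vertex -1.524 -1.696 0.135
vertex -0.883 -0.654 0.271
endloop
endfacet
facet normal -0.164 0.622 -0.765
outer loop
vertex -0.341 -1.489 -1.452
vertex -1.285 -0.988 -0.842
vertex -0.152 -0.527 -0.71
endloop
endfacet
facet normal 0.583 -0.258 -0.770
outer loop
vertex 0.003 -2.506 -0.851
vertex -0.341 -1.489 -1.452
vertex 0.644 -1.464 -0.715
endloop
endfacet

endsolid


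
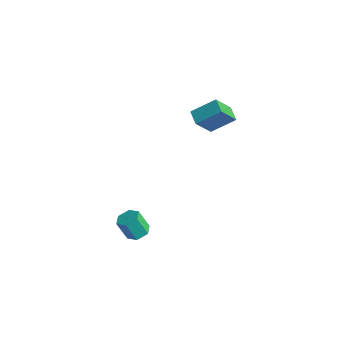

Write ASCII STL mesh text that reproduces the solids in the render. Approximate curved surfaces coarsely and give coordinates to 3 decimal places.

solid 
facet normal 0.289 0.314 -0.905
outer loop
vertex 4.517 -2.108 -4.097
vertex 3.807 -2.294 -4.388
vertex 3.937 -1.572 -4.096
endloop
endfacet
facet normal 0.614 0.664 0.427
outer loop
vertex 4.517 -2.108 -4.097
vertex 3.937 -1.572 -4.096
vertex 4.084 -2.58 -2.74
endloop
endfacet
facet normal 0.614 0.664 0.427
outer loop
vertex 4.084 -2.58 -2.74
vertex 3.937 -1.572 -4.096
vertex 3.504 -2.044 -2.739
endloop
endfacet
facet normal -0.289 -0.314 0.904
outer loop
vertex 4.084 -2.58 -2.74
vertex 3.504 -2.044 -2.739
vertex 3.373 -2.766 -3.032
endloop
endfacet
facet normal 0.289 0.314 -0.905
outer loop
vertex 3.937 -1.572 -4.096
vertex 3.807 -2.294 -4.388
vertex 3.227 -1.758 -4.387
endloop
endfacet
facet normal -0.329 0.920 0.215
outer loop
vertex 3.937 -1.572 -4.096
vertex 3.227 -1.758 -4.387
vertex 3.504 -2.044 -2.739
endloop
endfacet
facet normal -0.328 0.920 0.215
outer loop
vertex 3.504 -2.044 -2.739
vertex 3.227 -1.758 -4.387
vertex 2.793 -2.229 -3.031
endloop
endfacet
facet normal -0.289 -0.314 0.904
outer loop
vertex 3.504 -2.044 -2.739
vertex 2.793 -2.229 -3.031
vertex 3.373 -2.766 -3.032
endloop
endfacet
facet normal 0.289 0.314 -0.904
outer loop
vertex 3.227 -1.758 -4.387
vertex 3.807 -2.294 -4.388
vertex 3.096 -2.48 -4.68
endloop
endfacet
facet normal -0.943 0.257 -0.212
outer loop
vertex 3.227 -1.758 -4.387
vertex 3.096 -2.48 -4.68
vertex 2.793 -2.229 -3.031
endloop
endfacet
facet normal -0.943 0.255 -0.212
outer loop
vertex 2.793 -2.229 -3.031
vertex 3.096 -2.48 -4.68
vertex 2.663 -2.952 -3.323
endloop
endfacet
facet normal -0.289 -0.313 0.905
outer loop
vertex 2.793 -2.229 -3.031
vertex 2.663 -2.952 -3.323
vertex 3.373 -2.766 -3.032
endloop
endfacet
facet normal 0.289 0.314 -0.904
outer loop
vertex 3.096 -2.48 -4.68
vertex 3.807 -2.294 -4.388
vertex 3.676 -3.016 -4.681
endloop
endfacet
facet normal -0.614 -0.664 -0.427
outer loop
vertex 3.096 -2.48 -4.68
vertex 3.676 -3.016 -4.681
vertex 2.663 -2.952 -3.323
endloop
endfacet
facet normal -0.614 -0.664 -0.427
outer loop
vertex 2.663 -2.952 -3.323
vertex 3.676 -3.016 -4.681
vertex 3.243 -3.488 -3.324
endloop
endfacet
facet normal -0.289 -0.314 0.905
outer loop
vertex 2.663 -2.952 -3.323
vertex 3.243 -3.488 -3.324
vertex 3.373 -2.766 -3.032
endloop
endfacet
facet normal 0.289 0.314 -0.904
outer loop
vertex 3.676 -3.016 -4.681
vertex 3.807 -2.294 -4.388
vertex 4.387 -2.831 -4.389
endloop
endfacet
facet normal 0.328 -0.920 -0.215
outer loop
vertex 3.676 -3.016 -4.681
vertex 4.387 -2.831 -4.389
vertex 3.243 -3.488 -3.324
endloop
endfacet
facet normal 0.329 -0.920 -0.214
outer loop
vertex 3.243 -3.488 -3.324
vertex 4.387 -2.831 -4.389
vertex 3.953 -3.302 -3.033
endloop
endfacet
facet normal -0.289 -0.314 0.905
outer loop
vertex 3.243 -3.488 -3.324
vertex 3.953 -3.302 -3.033
vertex 3.373 -2.766 -3.032
endloop
endfacet
facet normal 0.289 0.313 -0.905
outer loop
vertex 4.387 -2.831 -4.389
vertex 3.807 -2.294 -4.388
vertex 4.517 -2.108 -4.097
endloop
endfacet
facet normal 0.943 -0.256 0.213
outer loop
vertex 4.387 -2.831 -4.389
vertex 4.517 -2.108 -4.097
vertex 3.953 -3.302 -3.033
endloop
endfacet
facet normal 0.943 -0.257 0.212
outer loop
vertex 3.953 -3.302 -3.033
vertex 4.517 -2.108 -4.097
vertex 4.084 -2.58 -2.74
endloop
endfacet
facet normal -0.289 -0.314 0.904
outer loop
vertex 3.953 -3.302 -3.033
vertex 4.084 -2.58 -2.74
vertex 3.373 -2.766 -3.032
endloop
endfacet
facet normal -0.442 -0.700 -0.561
outer loop
vertex 4.064 1.781 3.956
vertex 3.133 2.1 4.292
vertex 3.961 3.006 2.508
endloop
endfacet
facet normal 0.895 -0.307 -0.324
outer loop
vertex 4.767 4.28 3.528
vertex 4.064 1.781 3.956
vertex 3.961 3.006 2.508
endloop
endfacet
facet normal -0.442 -0.700 -0.561
outer loop
vertex 3.961 3.006 2.508
vertex 3.133 2.1 4.292
vertex 3.03 3.325 2.844
endloop
endfacet
facet normal -0.054 0.645 -0.762
outer loop
vertex 3.03 3.325 2.844
vertex 4.767 4.28 3.528
vertex 3.961 3.006 2.508
endloop
endfacet
facet normal 0.054 -0.645 0.762
outer loop
vertex 4.064 1.781 3.956
vertex 3.939 3.374 5.312
vertex 3.133 2.1 4.292
endloop
endfacet
facet normal 0.895 -0.307 -0.324
outer loop
vertex 4.87 3.055 4.976
vertex 4.064 1.781 3.956
vertex 4.767 4.28 3.528
endloop
endfacet
facet normal 0.054 -0.645 0.762
outer loop
vertex 4.87 3.055 4.976
vertex 3.939 3.374 5.312
vertex 4.064 1.781 3.956
endloop
endfacet
facet normal -0.895 0.307 0.324
outer loop
vertex 3.133 2.1 4.292
vertex 3.939 3.374 5.312
vertex 3.03 3.325 2.844
endloop
endfacet
facet normal -0.054 0.645 -0.762
outer loop
vertex 3.836 4.599 3.864
vertex 4.767 4.28 3.528
vertex 3.03 3.325 2.844
endloop
endfacet
facet normal -0.895 0.307 0.324
outer loop
vertex 3.03 3.325 2.844
vertex 3.939 3.374 5.312
vertex 3.836 4.599 3.864
endloop
endfacet
facet normal 0.442 0.700 0.561
outer loop
vertex 3.836 4.599 3.864
vertex 4.87 3.055 4.976
vertex 4.767 4.28 3.528
endloop
endfacet
facet normal 0.442 0.700 0.561
outer loop
vertex 3.939 3.374 5.312
vertex 4.87 3.055 4.976
vertex 3.836 4.599 3.864
endloop
endfacet

endsolid


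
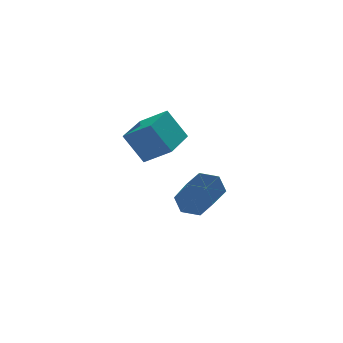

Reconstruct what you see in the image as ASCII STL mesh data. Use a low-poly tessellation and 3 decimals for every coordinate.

solid 
facet normal 0.169 0.779 -0.604
outer loop
vertex -0.134 -2.566 -3.462
vertex -0.657 -2.337 -3.313
vertex -0.175 -2.2 -3.002
endloop
endfacet
facet normal 0.983 -0.088 0.158
outer loop
vertex -0.134 -2.566 -3.462
vertex -0.175 -2.2 -3.002
vertex -0.44 -3.991 -2.356
endloop
endfacet
facet normal 0.983 -0.088 0.160
outer loop
vertex -0.44 -3.991 -2.356
vertex -0.175 -2.2 -3.002
vertex -0.482 -3.625 -1.896
endloop
endfacet
facet normal -0.167 -0.779 0.604
outer loop
vertex -0.44 -3.991 -2.356
vertex -0.482 -3.625 -1.896
vertex -0.963 -3.763 -2.207
endloop
endfacet
facet normal 0.168 0.779 -0.604
outer loop
vertex -0.175 -2.2 -3.002
vertex -0.657 -2.337 -3.313
vertex -0.698 -1.971 -2.852
endloop
endfacet
facet normal 0.432 0.493 0.755
outer loop
vertex -0.175 -2.2 -3.002
vertex -0.698 -1.971 -2.852
vertex -0.482 -3.625 -1.896
endloop
endfacet
facet normal 0.432 0.493 0.755
outer loop
vertex -0.482 -3.625 -1.896
vertex -0.698 -1.971 -2.852
vertex -1.005 -3.396 -1.746
endloop
endfacet
facet normal -0.168 -0.779 0.605
outer loop
vertex -0.482 -3.625 -1.896
vertex -1.005 -3.396 -1.746
vertex -0.963 -3.763 -2.207
endloop
endfacet
facet normal 0.168 0.779 -0.604
outer loop
vertex -0.698 -1.971 -2.852
vertex -0.657 -2.337 -3.313
vertex -1.18 -2.109 -3.164
endloop
endfacet
facet normal -0.553 0.582 0.596
outer loop
vertex -0.698 -1.971 -2.852
vertex -1.18 -2.109 -3.164
vertex -1.005 -3.396 -1.746
endloop
endfacet
facet normal -0.554 0.582 0.596
outer loop
vertex -1.005 -3.396 -1.746
vertex -1.18 -2.109 -3.164
vertex -1.486 -3.534 -2.058
endloop
endfacet
facet normal -0.169 -0.779 0.604
outer loop
vertex -1.005 -3.396 -1.746
vertex -1.486 -3.534 -2.058
vertex -0.963 -3.763 -2.207
endloop
endfacet
facet normal 0.167 0.779 -0.604
outer loop
vertex -1.18 -2.109 -3.164
vertex -0.657 -2.337 -3.313
vertex -1.138 -2.475 -3.624
endloop
endfacet
facet normal -0.983 0.087 -0.159
outer loop
vertex -1.18 -2.109 -3.164
vertex -1.138 -2.475 -3.624
vertex -1.486 -3.534 -2.058
endloop
endfacet
facet normal -0.983 0.089 -0.158
outer loop
vertex -1.486 -3.534 -2.058
vertex -1.138 -2.475 -3.624
vertex -1.445 -3.9 -2.518
endloop
endfacet
facet normal -0.169 -0.779 0.604
outer loop
vertex -1.486 -3.534 -2.058
vertex -1.445 -3.9 -2.518
vertex -0.963 -3.763 -2.207
endloop
endfacet
facet normal 0.168 0.779 -0.605
outer loop
vertex -1.138 -2.475 -3.624
vertex -0.657 -2.337 -3.313
vertex -0.615 -2.704 -3.774
endloop
endfacet
facet normal -0.432 -0.493 -0.755
outer loop
vertex -1.138 -2.475 -3.624
vertex -0.615 -2.704 -3.774
vertex -1.445 -3.9 -2.518
endloop
endfacet
facet normal -0.432 -0.493 -0.755
outer loop
vertex -1.445 -3.9 -2.518
vertex -0.615 -2.704 -3.774
vertex -0.922 -4.129 -2.668
endloop
endfacet
facet normal -0.168 -0.779 0.604
outer loop
vertex -1.445 -3.9 -2.518
vertex -0.922 -4.129 -2.668
vertex -0.963 -3.763 -2.207
endloop
endfacet
facet normal 0.169 0.779 -0.604
outer loop
vertex -0.615 -2.704 -3.774
vertex -0.657 -2.337 -3.313
vertex -0.134 -2.566 -3.462
endloop
endfacet
facet normal 0.553 -0.582 -0.596
outer loop
vertex -0.615 -2.704 -3.774
vertex -0.134 -2.566 -3.462
vertex -0.922 -4.129 -2.668
endloop
endfacet
facet normal 0.553 -0.582 -0.597
outer loop
vertex -0.922 -4.129 -2.668
vertex -0.134 -2.566 -3.462
vertex -0.44 -3.991 -2.356
endloop
endfacet
facet normal -0.168 -0.779 0.604
outer loop
vertex -0.922 -4.129 -2.668
vertex -0.44 -3.991 -2.356
vertex -0.963 -3.763 -2.207
endloop
endfacet
facet normal -0.579 0.623 -0.525
outer loop
vertex -1.989 -0.251 -1.142
vertex -0.912 0.845 -1.029
vertex -1.482 -0.644 -2.168
endloop
endfacet
facet normal -0.699 -0.711 -0.073
outer loop
vertex -0.868 -1.305 -1.611
vertex -1.989 -0.251 -1.142
vertex -1.482 -0.644 -2.168
endloop
endfacet
facet normal -0.579 0.623 -0.525
outer loop
vertex -1.482 -0.644 -2.168
vertex -0.912 0.845 -1.029
vertex -0.405 0.452 -2.055
endloop
endfacet
facet normal 0.419 -0.325 -0.848
outer loop
vertex -0.405 0.452 -2.055
vertex -0.868 -1.305 -1.611
vertex -1.482 -0.644 -2.168
endloop
endfacet
facet normal -0.419 0.325 0.848
outer loop
vertex -1.989 -0.251 -1.142
vertex -0.298 0.184 -0.472
vertex -0.912 0.845 -1.029
endloop
endfacet
facet normal -0.699 -0.711 -0.073
outer loop
vertex -1.375 -0.912 -0.585
vertex -1.989 -0.251 -1.142
vertex -0.868 -1.305 -1.611
endloop
endfacet
facet normal -0.419 0.325 0.848
outer loop
vertex -1.375 -0.912 -0.585
vertex -0.298 0.184 -0.472
vertex -1.989 -0.251 -1.142
endloop
endfacet
facet normal 0.699 0.711 0.073
outer loop
vertex -0.912 0.845 -1.029
vertex -0.298 0.184 -0.472
vertex -0.405 0.452 -2.055
endloop
endfacet
facet normal 0.419 -0.325 -0.848
outer loop
vertex 0.209 -0.209 -1.498
vertex -0.868 -1.305 -1.611
vertex -0.405 0.452 -2.055
endloop
endfacet
facet normal 0.699 0.711 0.073
outer loop
vertex -0.405 0.452 -2.055
vertex -0.298 0.184 -0.472
vertex 0.209 -0.209 -1.498
endloop
endfacet
facet normal 0.579 -0.623 0.525
outer loop
vertex 0.209 -0.209 -1.498
vertex -1.375 -0.912 -0.585
vertex -0.868 -1.305 -1.611
endloop
endfacet
facet normal 0.579 -0.623 0.525
outer loop
vertex -0.298 0.184 -0.472
vertex -1.375 -0.912 -0.585
vertex 0.209 -0.209 -1.498
endloop
endfacet

endsolid


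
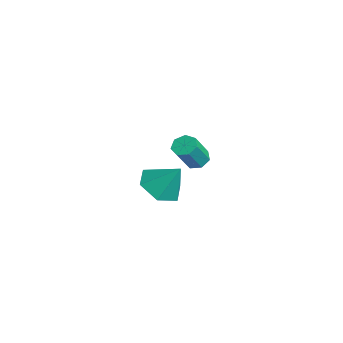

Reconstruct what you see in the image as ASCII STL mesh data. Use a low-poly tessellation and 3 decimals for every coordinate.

solid 
facet normal -0.381 -0.462 -0.801
outer loop
vertex 3.136 -0.072 -2.395
vertex 2.147 0.313 -2.147
vertex 2.809 0.888 -2.794
endloop
endfacet
facet normal 0.946 0.323 0.001
outer loop
vertex 3.136 -0.072 -2.395
vertex 2.809 0.888 -2.794
vertex 2.753 1.047 -0.873
endloop
endfacet
facet normal -0.381 -0.462 -0.801
outer loop
vertex 2.809 0.888 -2.794
vertex 2.147 0.313 -2.147
vertex 1.82 1.273 -2.545
endloop
endfacet
facet normal 0.347 0.935 -0.067
outer loop
vertex 2.809 0.888 -2.794
vertex 1.82 1.273 -2.545
vertex 2.753 1.047 -0.873
endloop
endfacet
facet normal -0.381 -0.462 -0.801
outer loop
vertex 1.82 1.273 -2.545
vertex 2.147 0.313 -2.147
vertex 1.158 0.697 -1.898
endloop
endfacet
facet normal -0.405 0.848 0.341
outer loop
vertex 1.82 1.273 -2.545
vertex 1.158 0.697 -1.898
vertex 2.753 1.047 -0.873
endloop
endfacet
facet normal -0.381 -0.462 -0.801
outer loop
vertex 1.158 0.697 -1.898
vertex 2.147 0.313 -2.147
vertex 1.485 -0.263 -1.5
endloop
endfacet
facet normal -0.558 0.149 0.817
outer loop
vertex 1.158 0.697 -1.898
vertex 1.485 -0.263 -1.5
vertex 2.753 1.047 -0.873
endloop
endfacet
facet normal -0.381 -0.462 -0.801
outer loop
vertex 1.485 -0.263 -1.5
vertex 2.147 0.313 -2.147
vertex 2.474 -0.648 -1.748
endloop
endfacet
facet normal 0.041 -0.464 0.885
outer loop
vertex 1.485 -0.263 -1.5
vertex 2.474 -0.648 -1.748
vertex 2.753 1.047 -0.873
endloop
endfacet
facet normal -0.381 -0.462 -0.801
outer loop
vertex 2.474 -0.648 -1.748
vertex 2.147 0.313 -2.147
vertex 3.136 -0.072 -2.395
endloop
endfacet
facet normal 0.794 -0.377 0.477
outer loop
vertex 2.474 -0.648 -1.748
vertex 3.136 -0.072 -2.395
vertex 2.753 1.047 -0.873
endloop
endfacet
facet normal -0.364 0.461 -0.809
outer loop
vertex -3.037 3.608 -4.686
vertex -3.648 3.548 -4.445
vertex -3.218 4.041 -4.358
endloop
endfacet
facet normal 0.875 0.465 -0.131
outer loop
vertex -3.037 3.608 -4.686
vertex -3.218 4.041 -4.358
vertex -2.42 2.832 -3.317
endloop
endfacet
facet normal 0.875 0.466 -0.130
outer loop
vertex -2.42 2.832 -3.317
vertex -3.218 4.041 -4.358
vertex -2.602 3.266 -2.989
endloop
endfacet
facet normal 0.365 -0.459 0.810
outer loop
vertex -2.42 2.832 -3.317
vertex -2.602 3.266 -2.989
vertex -3.032 2.772 -3.075
endloop
endfacet
facet normal -0.363 0.460 -0.810
outer loop
vertex -3.218 4.041 -4.358
vertex -3.648 3.548 -4.445
vertex -3.724 4.103 -4.096
endloop
endfacet
facet normal 0.297 0.882 0.366
outer loop
vertex -3.218 4.041 -4.358
vertex -3.724 4.103 -4.096
vertex -2.602 3.266 -2.989
endloop
endfacet
facet normal 0.296 0.882 0.367
outer loop
vertex -2.602 3.266 -2.989
vertex -3.724 4.103 -4.096
vertex -3.108 3.327 -2.727
endloop
endfacet
facet normal 0.364 -0.458 0.811
outer loop
vertex -2.602 3.266 -2.989
vertex -3.108 3.327 -2.727
vertex -3.032 2.772 -3.075
endloop
endfacet
facet normal -0.365 0.459 -0.810
outer loop
vertex -3.724 4.103 -4.096
vertex -3.648 3.548 -4.445
vertex -4.172 3.747 -4.096
endloop
endfacet
facet normal -0.504 0.634 0.586
outer loop
vertex -3.724 4.103 -4.096
vertex -4.172 3.747 -4.096
vertex -3.108 3.327 -2.727
endloop
endfacet
facet normal -0.504 0.634 0.586
outer loop
vertex -3.108 3.327 -2.727
vertex -4.172 3.747 -4.096
vertex -3.556 2.971 -2.727
endloop
endfacet
facet normal 0.364 -0.458 0.811
outer loop
vertex -3.108 3.327 -2.727
vertex -3.556 2.971 -2.727
vertex -3.032 2.772 -3.075
endloop
endfacet
facet normal -0.365 0.460 -0.810
outer loop
vertex -4.172 3.747 -4.096
vertex -3.648 3.548 -4.445
vertex -4.226 3.241 -4.359
endloop
endfacet
facet normal -0.926 -0.091 0.365
outer loop
vertex -4.172 3.747 -4.096
vertex -4.226 3.241 -4.359
vertex -3.556 2.971 -2.727
endloop
endfacet
facet normal -0.926 -0.090 0.365
outer loop
vertex -3.556 2.971 -2.727
vertex -4.226 3.241 -4.359
vertex -3.61 2.465 -2.989
endloop
endfacet
facet normal 0.364 -0.459 0.811
outer loop
vertex -3.556 2.971 -2.727
vertex -3.61 2.465 -2.989
vertex -3.032 2.772 -3.075
endloop
endfacet
facet normal -0.364 0.459 -0.810
outer loop
vertex -4.226 3.241 -4.359
vertex -3.648 3.548 -4.445
vertex -3.845 2.966 -4.686
endloop
endfacet
facet normal -0.651 -0.747 -0.130
outer loop
vertex -4.226 3.241 -4.359
vertex -3.845 2.966 -4.686
vertex -3.61 2.465 -2.989
endloop
endfacet
facet normal -0.651 -0.748 -0.131
outer loop
vertex -3.61 2.465 -2.989
vertex -3.845 2.966 -4.686
vertex -3.228 2.19 -3.317
endloop
endfacet
facet normal 0.365 -0.460 0.810
outer loop
vertex -3.61 2.465 -2.989
vertex -3.228 2.19 -3.317
vertex -3.032 2.772 -3.075
endloop
endfacet
facet normal -0.363 0.459 -0.811
outer loop
vertex -3.845 2.966 -4.686
vertex -3.648 3.548 -4.445
vertex -3.315 3.129 -4.831
endloop
endfacet
facet normal 0.114 -0.841 -0.528
outer loop
vertex -3.845 2.966 -4.686
vertex -3.315 3.129 -4.831
vertex -3.228 2.19 -3.317
endloop
endfacet
facet normal 0.116 -0.841 -0.528
outer loop
vertex -3.228 2.19 -3.317
vertex -3.315 3.129 -4.831
vertex -2.699 2.354 -3.462
endloop
endfacet
facet normal 0.364 -0.460 0.810
outer loop
vertex -3.228 2.19 -3.317
vertex -2.699 2.354 -3.462
vertex -3.032 2.772 -3.075
endloop
endfacet
facet normal -0.365 0.457 -0.811
outer loop
vertex -3.315 3.129 -4.831
vertex -3.648 3.548 -4.445
vertex -3.037 3.608 -4.686
endloop
endfacet
facet normal 0.794 -0.301 -0.528
outer loop
vertex -3.315 3.129 -4.831
vertex -3.037 3.608 -4.686
vertex -2.699 2.354 -3.462
endloop
endfacet
facet normal 0.793 -0.302 -0.529
outer loop
vertex -2.699 2.354 -3.462
vertex -3.037 3.608 -4.686
vertex -2.42 2.832 -3.317
endloop
endfacet
facet normal 0.365 -0.459 0.810
outer loop
vertex -2.699 2.354 -3.462
vertex -2.42 2.832 -3.317
vertex -3.032 2.772 -3.075
endloop
endfacet

endsolid


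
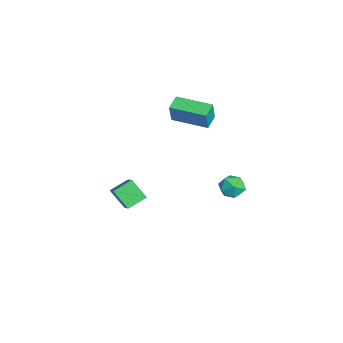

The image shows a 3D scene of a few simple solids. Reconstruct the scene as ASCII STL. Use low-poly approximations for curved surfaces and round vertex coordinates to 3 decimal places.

solid 
facet normal -0.598 -0.584 0.549
outer loop
vertex -0.253 3.505 -2.255
vertex 0.051 2.85 -2.621
vertex 0.396 3.132 -1.945
endloop
endfacet
facet normal -0.426 0.011 0.905
outer loop
vertex -0.253 3.505 -2.255
vertex 0.396 3.132 -1.945
vertex 0.366 3.941 -1.969
endloop
endfacet
facet normal -0.640 0.569 0.517
outer loop
vertex -0.253 3.505 -2.255
vertex 0.366 3.941 -1.969
vertex 0.002 4.158 -2.658
endloop
endfacet
facet normal -0.944 0.320 -0.079
outer loop
vertex -0.253 3.505 -2.255
vertex 0.002 4.158 -2.658
vertex -0.193 3.484 -3.062
endloop
endfacet
facet normal -0.918 -0.393 -0.058
outer loop
vertex -0.253 3.505 -2.255
vertex -0.193 3.484 -3.062
vertex 0.051 2.85 -2.621
endloop
endfacet
facet normal 0.285 0.039 0.958
outer loop
vertex 0.366 3.941 -1.969
vertex 0.396 3.132 -1.945
vertex 1.053 3.556 -2.158
endloop
endfacet
facet normal 0.009 -0.924 0.381
outer loop
vertex 0.396 3.132 -1.945
vertex 0.051 2.85 -2.621
vertex 0.858 2.882 -2.562
endloop
endfacet
facet normal -0.510 -0.615 -0.602
outer loop
vertex 0.051 2.85 -2.621
vertex -0.193 3.484 -3.062
vertex 0.494 3.099 -3.251
endloop
endfacet
facet normal -0.554 0.540 -0.634
outer loop
vertex -0.193 3.484 -3.062
vertex 0.002 4.158 -2.658
vertex 0.464 3.908 -3.275
endloop
endfacet
facet normal -0.061 0.942 0.329
outer loop
vertex 0.002 4.158 -2.658
vertex 0.366 3.941 -1.969
vertex 0.809 4.19 -2.599
endloop
endfacet
facet normal 0.944 -0.320 0.079
outer loop
vertex 1.113 3.535 -2.965
vertex 1.053 3.556 -2.158
vertex 0.858 2.882 -2.562
endloop
endfacet
facet normal 0.640 -0.569 -0.517
outer loop
vertex 1.113 3.535 -2.965
vertex 0.858 2.882 -2.562
vertex 0.494 3.099 -3.251
endloop
endfacet
facet normal 0.426 -0.011 -0.905
outer loop
vertex 1.113 3.535 -2.965
vertex 0.494 3.099 -3.251
vertex 0.464 3.908 -3.275
endloop
endfacet
facet normal 0.598 0.584 -0.549
outer loop
vertex 1.113 3.535 -2.965
vertex 0.464 3.908 -3.275
vertex 0.809 4.19 -2.599
endloop
endfacet
facet normal 0.918 0.393 0.058
outer loop
vertex 1.113 3.535 -2.965
vertex 0.809 4.19 -2.599
vertex 1.053 3.556 -2.158
endloop
endfacet
facet normal 0.554 -0.540 0.634
outer loop
vertex 0.858 2.882 -2.562
vertex 1.053 3.556 -2.158
vertex 0.396 3.132 -1.945
endloop
endfacet
facet normal 0.061 -0.942 -0.329
outer loop
vertex 0.494 3.099 -3.251
vertex 0.858 2.882 -2.562
vertex 0.051 2.85 -2.621
endloop
endfacet
facet normal -0.285 -0.039 -0.958
outer loop
vertex 0.464 3.908 -3.275
vertex 0.494 3.099 -3.251
vertex -0.193 3.484 -3.062
endloop
endfacet
facet normal -0.009 0.924 -0.381
outer loop
vertex 0.809 4.19 -2.599
vertex 0.464 3.908 -3.275
vertex 0.002 4.158 -2.658
endloop
endfacet
facet normal 0.510 0.615 0.602
outer loop
vertex 1.053 3.556 -2.158
vertex 0.809 4.19 -2.599
vertex 0.366 3.941 -1.969
endloop
endfacet
facet normal -0.513 -0.519 0.684
outer loop
vertex 4.098 -2.959 0.686
vertex 3.717 -2.002 1.126
vertex 2.632 -3.017 -0.458
endloop
endfacet
facet normal 0.341 -0.854 -0.393
outer loop
vertex 3.283 -2.358 -1.326
vertex 4.098 -2.959 0.686
vertex 2.632 -3.017 -0.458
endloop
endfacet
facet normal -0.513 -0.519 0.684
outer loop
vertex 2.632 -3.017 -0.458
vertex 3.717 -2.002 1.126
vertex 2.251 -2.06 -0.017
endloop
endfacet
facet normal -0.788 -0.031 -0.615
outer loop
vertex 2.251 -2.06 -0.017
vertex 3.283 -2.358 -1.326
vertex 2.632 -3.017 -0.458
endloop
endfacet
facet normal 0.788 0.031 0.615
outer loop
vertex 4.098 -2.959 0.686
vertex 4.368 -1.343 0.258
vertex 3.717 -2.002 1.126
endloop
endfacet
facet normal 0.340 -0.854 -0.393
outer loop
vertex 4.749 -2.3 -0.183
vertex 4.098 -2.959 0.686
vertex 3.283 -2.358 -1.326
endloop
endfacet
facet normal 0.789 0.031 0.614
outer loop
vertex 4.749 -2.3 -0.183
vertex 4.368 -1.343 0.258
vertex 4.098 -2.959 0.686
endloop
endfacet
facet normal -0.340 0.854 0.393
outer loop
vertex 3.717 -2.002 1.126
vertex 4.368 -1.343 0.258
vertex 2.251 -2.06 -0.017
endloop
endfacet
facet normal -0.788 -0.031 -0.614
outer loop
vertex 2.902 -1.401 -0.886
vertex 3.283 -2.358 -1.326
vertex 2.251 -2.06 -0.017
endloop
endfacet
facet normal -0.340 0.854 0.393
outer loop
vertex 2.251 -2.06 -0.017
vertex 4.368 -1.343 0.258
vertex 2.902 -1.401 -0.886
endloop
endfacet
facet normal 0.513 0.519 -0.684
outer loop
vertex 2.902 -1.401 -0.886
vertex 4.749 -2.3 -0.183
vertex 3.283 -2.358 -1.326
endloop
endfacet
facet normal 0.513 0.519 -0.684
outer loop
vertex 4.368 -1.343 0.258
vertex 4.749 -2.3 -0.183
vertex 2.902 -1.401 -0.886
endloop
endfacet
facet normal -0.826 0.487 0.285
outer loop
vertex -3.534 1.078 1.826
vertex -2.484 2.885 1.782
vertex -3.86 1.238 0.609
endloop
endfacet
facet normal -0.503 -0.864 0.021
outer loop
vertex -3.076 0.775 0.338
vertex -3.534 1.078 1.826
vertex -3.86 1.238 0.609
endloop
endfacet
facet normal -0.826 0.487 0.285
outer loop
vertex -3.86 1.238 0.609
vertex -2.484 2.885 1.782
vertex -2.81 3.044 0.565
endloop
endfacet
facet normal -0.257 0.126 -0.958
outer loop
vertex -2.81 3.044 0.565
vertex -3.076 0.775 0.338
vertex -3.86 1.238 0.609
endloop
endfacet
facet normal 0.257 -0.126 0.958
outer loop
vertex -3.534 1.078 1.826
vertex -1.7 2.422 1.511
vertex -2.484 2.885 1.782
endloop
endfacet
facet normal -0.502 -0.865 0.022
outer loop
vertex -2.75 0.616 1.555
vertex -3.534 1.078 1.826
vertex -3.076 0.775 0.338
endloop
endfacet
facet normal 0.257 -0.126 0.958
outer loop
vertex -2.75 0.616 1.555
vertex -1.7 2.422 1.511
vertex -3.534 1.078 1.826
endloop
endfacet
facet normal 0.503 0.864 -0.022
outer loop
vertex -2.484 2.885 1.782
vertex -1.7 2.422 1.511
vertex -2.81 3.044 0.565
endloop
endfacet
facet normal -0.257 0.126 -0.958
outer loop
vertex -2.026 2.582 0.294
vertex -3.076 0.775 0.338
vertex -2.81 3.044 0.565
endloop
endfacet
facet normal 0.502 0.864 -0.021
outer loop
vertex -2.81 3.044 0.565
vertex -1.7 2.422 1.511
vertex -2.026 2.582 0.294
endloop
endfacet
facet normal 0.826 -0.487 -0.285
outer loop
vertex -2.026 2.582 0.294
vertex -2.75 0.616 1.555
vertex -3.076 0.775 0.338
endloop
endfacet
facet normal 0.826 -0.487 -0.285
outer loop
vertex -1.7 2.422 1.511
vertex -2.75 0.616 1.555
vertex -2.026 2.582 0.294
endloop
endfacet

endsolid


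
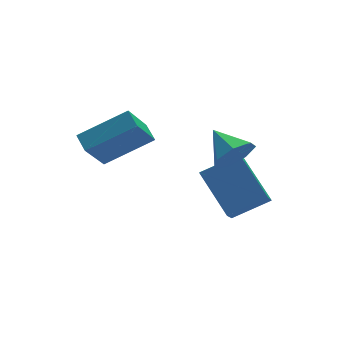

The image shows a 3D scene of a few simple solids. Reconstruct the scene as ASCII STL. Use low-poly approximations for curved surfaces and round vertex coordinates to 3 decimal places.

solid 
facet normal -0.401 -0.617 0.677
outer loop
vertex 2.559 0.001 2.771
vertex 1.11 0.207 2.101
vertex 2.912 -1.607 1.516
endloop
endfacet
facet normal 0.900 -0.128 0.417
outer loop
vertex 3.55 -0.627 0.439
vertex 2.559 0.001 2.771
vertex 2.912 -1.607 1.516
endloop
endfacet
facet normal -0.401 -0.617 0.677
outer loop
vertex 2.912 -1.607 1.516
vertex 1.11 0.207 2.101
vertex 1.463 -1.401 0.845
endloop
endfacet
facet normal 0.170 -0.777 -0.606
outer loop
vertex 1.463 -1.401 0.845
vertex 3.55 -0.627 0.439
vertex 2.912 -1.607 1.516
endloop
endfacet
facet normal -0.170 0.777 0.606
outer loop
vertex 2.559 0.001 2.771
vertex 1.748 1.187 1.024
vertex 1.11 0.207 2.101
endloop
endfacet
facet normal 0.900 -0.128 0.417
outer loop
vertex 3.197 0.981 1.695
vertex 2.559 0.001 2.771
vertex 3.55 -0.627 0.439
endloop
endfacet
facet normal -0.170 0.777 0.606
outer loop
vertex 3.197 0.981 1.695
vertex 1.748 1.187 1.024
vertex 2.559 0.001 2.771
endloop
endfacet
facet normal -0.900 0.128 -0.417
outer loop
vertex 1.11 0.207 2.101
vertex 1.748 1.187 1.024
vertex 1.463 -1.401 0.845
endloop
endfacet
facet normal 0.170 -0.777 -0.607
outer loop
vertex 2.101 -0.421 -0.231
vertex 3.55 -0.627 0.439
vertex 1.463 -1.401 0.845
endloop
endfacet
facet normal -0.900 0.128 -0.417
outer loop
vertex 1.463 -1.401 0.845
vertex 1.748 1.187 1.024
vertex 2.101 -0.421 -0.231
endloop
endfacet
facet normal 0.401 0.617 -0.677
outer loop
vertex 2.101 -0.421 -0.231
vertex 3.197 0.981 1.695
vertex 3.55 -0.627 0.439
endloop
endfacet
facet normal 0.401 0.617 -0.677
outer loop
vertex 1.748 1.187 1.024
vertex 3.197 0.981 1.695
vertex 2.101 -0.421 -0.231
endloop
endfacet
facet normal 0.204 -0.881 -0.426
outer loop
vertex 2.708 -0.178 2.733
vertex 2.113 -0.567 3.252
vertex 1.997 -0.209 2.456
endloop
endfacet
facet normal 0.162 0.844 -0.511
outer loop
vertex 2.708 -0.178 2.733
vertex 1.997 -0.209 2.456
vertex 1.827 0.667 3.848
endloop
endfacet
facet normal 0.204 -0.881 -0.426
outer loop
vertex 1.997 -0.209 2.456
vertex 2.113 -0.567 3.252
vertex 1.373 -0.509 2.778
endloop
endfacet
facet normal -0.570 0.663 -0.486
outer loop
vertex 1.997 -0.209 2.456
vertex 1.373 -0.509 2.778
vertex 1.827 0.667 3.848
endloop
endfacet
facet normal 0.204 -0.881 -0.426
outer loop
vertex 1.373 -0.509 2.778
vertex 2.113 -0.567 3.252
vertex 1.306 -0.853 3.457
endloop
endfacet
facet normal -0.949 0.309 0.063
outer loop
vertex 1.373 -0.509 2.778
vertex 1.306 -0.853 3.457
vertex 1.827 0.667 3.848
endloop
endfacet
facet normal 0.204 -0.881 -0.426
outer loop
vertex 1.306 -0.853 3.457
vertex 2.113 -0.567 3.252
vertex 1.846 -0.981 3.981
endloop
endfacet
facet normal -0.689 0.050 0.723
outer loop
vertex 1.306 -0.853 3.457
vertex 1.846 -0.981 3.981
vertex 1.827 0.667 3.848
endloop
endfacet
facet normal 0.203 -0.882 -0.426
outer loop
vertex 1.846 -0.981 3.981
vertex 2.113 -0.567 3.252
vertex 2.587 -0.798 3.956
endloop
endfacet
facet normal 0.014 0.081 0.997
outer loop
vertex 1.846 -0.981 3.981
vertex 2.587 -0.798 3.956
vertex 1.827 0.667 3.848
endloop
endfacet
facet normal 0.203 -0.881 -0.426
outer loop
vertex 2.587 -0.798 3.956
vertex 2.113 -0.567 3.252
vertex 2.971 -0.441 3.401
endloop
endfacet
facet normal 0.630 0.377 0.679
outer loop
vertex 2.587 -0.798 3.956
vertex 2.971 -0.441 3.401
vertex 1.827 0.667 3.848
endloop
endfacet
facet normal 0.204 -0.881 -0.427
outer loop
vertex 2.971 -0.441 3.401
vertex 2.113 -0.567 3.252
vertex 2.708 -0.178 2.733
endloop
endfacet
facet normal 0.697 0.717 0.008
outer loop
vertex 2.971 -0.441 3.401
vertex 2.708 -0.178 2.733
vertex 1.827 0.667 3.848
endloop
endfacet
facet normal -0.507 -0.339 0.792
outer loop
vertex -0.488 1.999 3.839
vertex -0.518 2.759 4.145
vertex -2.331 2.342 2.806
endloop
endfacet
facet normal 0.036 -0.927 -0.372
outer loop
vertex -1.402 2.961 1.355
vertex -0.488 1.999 3.839
vertex -2.331 2.342 2.806
endloop
endfacet
facet normal -0.508 -0.337 0.793
outer loop
vertex -2.331 2.342 2.806
vertex -0.518 2.759 4.145
vertex -2.36 3.102 3.111
endloop
endfacet
facet normal -0.861 0.161 -0.483
outer loop
vertex -2.36 3.102 3.111
vertex -1.402 2.961 1.355
vertex -2.331 2.342 2.806
endloop
endfacet
facet normal 0.861 -0.160 0.483
outer loop
vertex -0.488 1.999 3.839
vertex 0.411 3.378 2.694
vertex -0.518 2.759 4.145
endloop
endfacet
facet normal 0.036 -0.927 -0.373
outer loop
vertex 0.44 2.618 2.389
vertex -0.488 1.999 3.839
vertex -1.402 2.961 1.355
endloop
endfacet
facet normal 0.861 -0.161 0.482
outer loop
vertex 0.44 2.618 2.389
vertex 0.411 3.378 2.694
vertex -0.488 1.999 3.839
endloop
endfacet
facet normal -0.036 0.927 0.372
outer loop
vertex -0.518 2.759 4.145
vertex 0.411 3.378 2.694
vertex -2.36 3.102 3.111
endloop
endfacet
facet normal -0.861 0.160 -0.483
outer loop
vertex -1.432 3.721 1.661
vertex -1.402 2.961 1.355
vertex -2.36 3.102 3.111
endloop
endfacet
facet normal -0.036 0.927 0.373
outer loop
vertex -2.36 3.102 3.111
vertex 0.411 3.378 2.694
vertex -1.432 3.721 1.661
endloop
endfacet
facet normal 0.508 0.339 -0.792
outer loop
vertex -1.432 3.721 1.661
vertex 0.44 2.618 2.389
vertex -1.402 2.961 1.355
endloop
endfacet
facet normal 0.507 0.338 -0.793
outer loop
vertex 0.411 3.378 2.694
vertex 0.44 2.618 2.389
vertex -1.432 3.721 1.661
endloop
endfacet

endsolid
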